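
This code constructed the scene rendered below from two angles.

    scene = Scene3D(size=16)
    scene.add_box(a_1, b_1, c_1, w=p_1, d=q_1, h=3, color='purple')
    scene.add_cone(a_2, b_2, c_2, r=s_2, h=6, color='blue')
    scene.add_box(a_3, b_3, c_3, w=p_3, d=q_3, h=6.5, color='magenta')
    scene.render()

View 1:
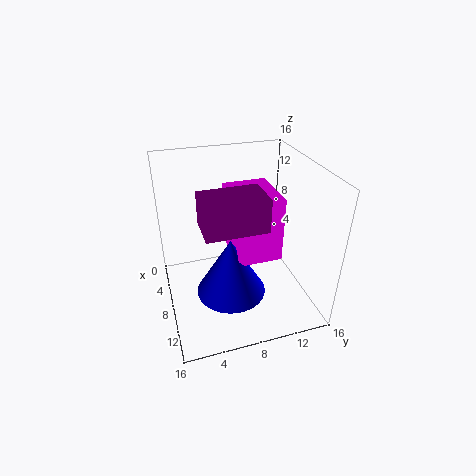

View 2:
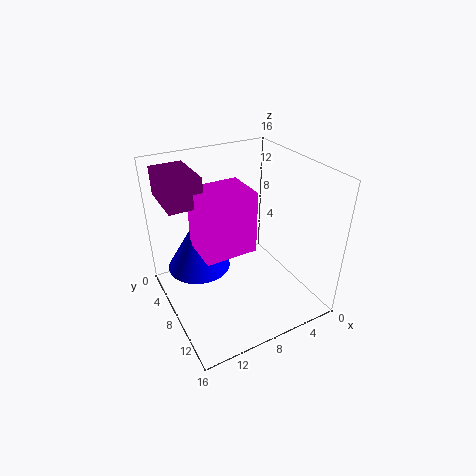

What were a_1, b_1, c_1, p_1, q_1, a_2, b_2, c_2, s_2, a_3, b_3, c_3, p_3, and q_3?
a_1 = 12; b_1 = 3; c_1 = 13; p_1 = 3.5; q_1 = 5.5; a_2 = 12; b_2 = 6; c_2 = 4.5; s_2 = 3.5; a_3 = 7.5; b_3 = 6.5; c_3 = 8; p_3 = 5.5; q_3 = 4.5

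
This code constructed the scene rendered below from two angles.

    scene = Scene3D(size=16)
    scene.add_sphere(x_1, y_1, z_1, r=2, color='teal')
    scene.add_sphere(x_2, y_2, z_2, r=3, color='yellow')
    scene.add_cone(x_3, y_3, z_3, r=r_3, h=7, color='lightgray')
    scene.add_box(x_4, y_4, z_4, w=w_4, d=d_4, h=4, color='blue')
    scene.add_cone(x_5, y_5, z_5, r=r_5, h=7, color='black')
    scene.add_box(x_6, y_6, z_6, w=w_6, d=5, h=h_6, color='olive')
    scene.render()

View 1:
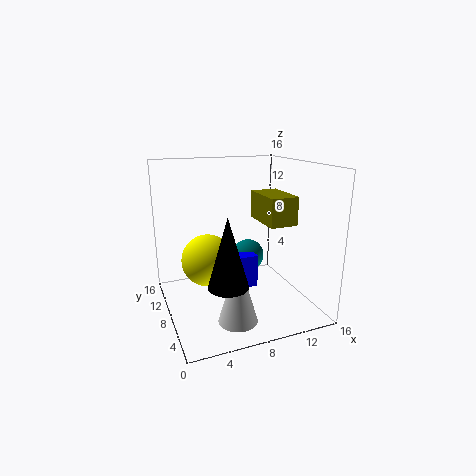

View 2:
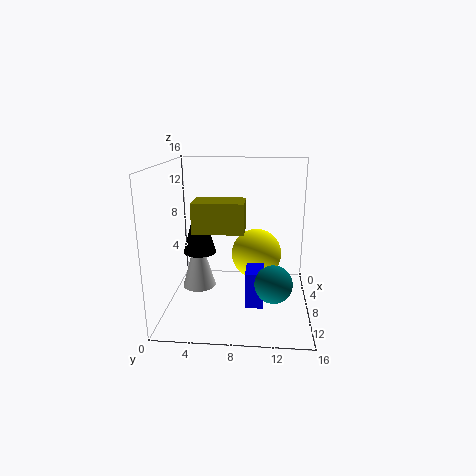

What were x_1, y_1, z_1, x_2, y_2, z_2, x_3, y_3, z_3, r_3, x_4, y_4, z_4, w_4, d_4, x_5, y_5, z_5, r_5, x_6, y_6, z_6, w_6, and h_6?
x_1 = 11
y_1 = 12
z_1 = 4
x_2 = 5
y_2 = 10
z_2 = 5
x_3 = 6
y_3 = 3
z_3 = 1
r_3 = 2
x_4 = 7
y_4 = 9
z_4 = 1
w_4 = 4
d_4 = 2
x_5 = 5
y_5 = 3
z_5 = 5
r_5 = 2
x_6 = 10
y_6 = 4
z_6 = 10
w_6 = 3
h_6 = 3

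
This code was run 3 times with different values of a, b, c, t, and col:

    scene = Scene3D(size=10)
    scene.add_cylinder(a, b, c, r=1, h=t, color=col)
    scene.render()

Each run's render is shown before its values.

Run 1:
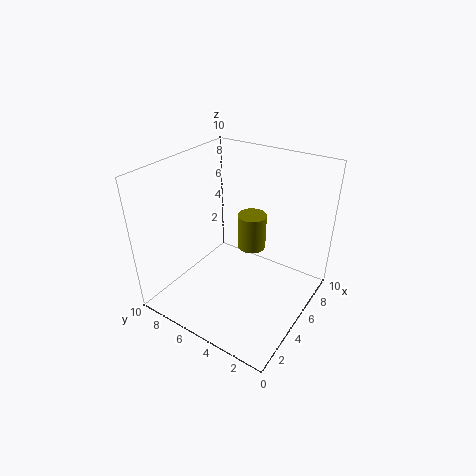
a = 6; b = 4.5; c = 4; t = 2.5; col = 'olive'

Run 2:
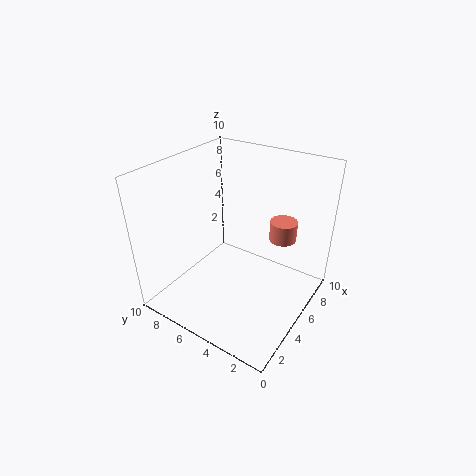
a = 8; b = 3; c = 4; t = 1.5; col = 'salmon'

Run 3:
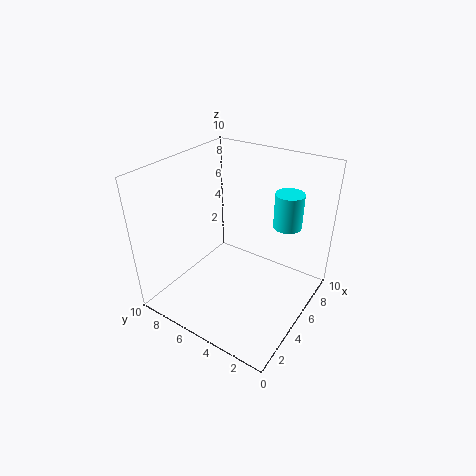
a = 7.5; b = 2.5; c = 5.5; t = 2.5; col = 'cyan'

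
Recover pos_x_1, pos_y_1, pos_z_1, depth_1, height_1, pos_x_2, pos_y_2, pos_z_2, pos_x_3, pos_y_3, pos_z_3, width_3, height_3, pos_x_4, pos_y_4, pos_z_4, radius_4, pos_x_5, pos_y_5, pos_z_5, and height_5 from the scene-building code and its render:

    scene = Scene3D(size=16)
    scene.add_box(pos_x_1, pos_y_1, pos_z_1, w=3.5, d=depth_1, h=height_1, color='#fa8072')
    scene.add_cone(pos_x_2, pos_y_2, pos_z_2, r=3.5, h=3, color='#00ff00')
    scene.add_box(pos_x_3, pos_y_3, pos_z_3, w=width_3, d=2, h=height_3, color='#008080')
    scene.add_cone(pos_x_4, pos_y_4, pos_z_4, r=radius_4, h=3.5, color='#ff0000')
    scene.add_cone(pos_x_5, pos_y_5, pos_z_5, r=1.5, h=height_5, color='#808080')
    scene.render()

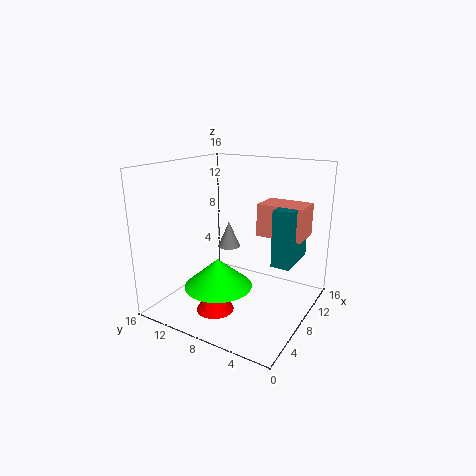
pos_x_1 = 8.5
pos_y_1 = 1
pos_z_1 = 8.5
depth_1 = 5
height_1 = 3.5
pos_x_2 = 4
pos_y_2 = 8
pos_z_2 = 4
pos_x_3 = 7
pos_y_3 = 1.5
pos_z_3 = 6
width_3 = 5
height_3 = 6
pos_x_4 = 4
pos_y_4 = 8.5
pos_z_4 = 1
radius_4 = 2
pos_x_5 = 14
pos_y_5 = 13
pos_z_5 = 4
height_5 = 3.5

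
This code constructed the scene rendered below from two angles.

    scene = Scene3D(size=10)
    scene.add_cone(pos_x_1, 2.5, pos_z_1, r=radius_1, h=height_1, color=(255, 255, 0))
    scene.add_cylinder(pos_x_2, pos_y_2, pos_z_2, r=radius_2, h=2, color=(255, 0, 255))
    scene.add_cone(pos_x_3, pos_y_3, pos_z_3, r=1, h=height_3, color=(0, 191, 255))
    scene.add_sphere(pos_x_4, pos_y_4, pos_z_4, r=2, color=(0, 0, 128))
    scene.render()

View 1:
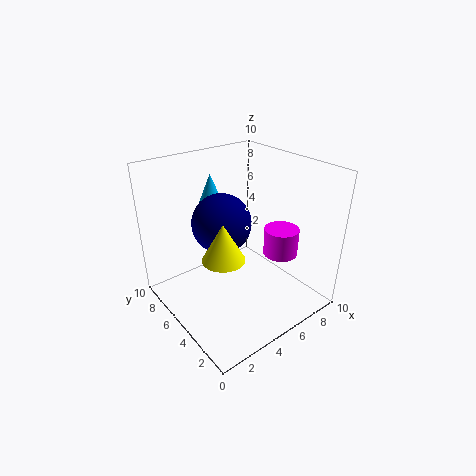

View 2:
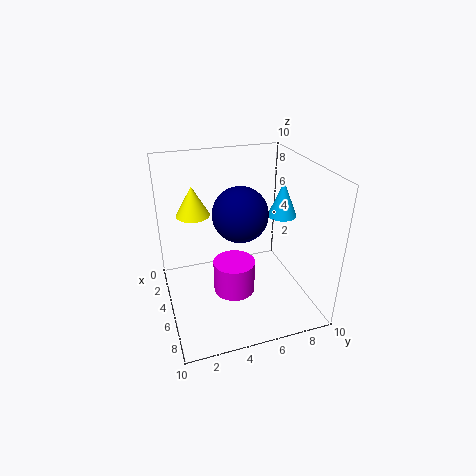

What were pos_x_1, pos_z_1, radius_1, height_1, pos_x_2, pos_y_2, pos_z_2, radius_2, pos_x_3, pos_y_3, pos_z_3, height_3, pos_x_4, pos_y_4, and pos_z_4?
pos_x_1 = 2
pos_z_1 = 5.75
radius_1 = 1.25
height_1 = 2.25
pos_x_2 = 8
pos_y_2 = 3.75
pos_z_2 = 3.25
radius_2 = 1.25
pos_x_3 = 5
pos_y_3 = 8.25
pos_z_3 = 6.25
height_3 = 2.5
pos_x_4 = 4
pos_y_4 = 5.5
pos_z_4 = 6.25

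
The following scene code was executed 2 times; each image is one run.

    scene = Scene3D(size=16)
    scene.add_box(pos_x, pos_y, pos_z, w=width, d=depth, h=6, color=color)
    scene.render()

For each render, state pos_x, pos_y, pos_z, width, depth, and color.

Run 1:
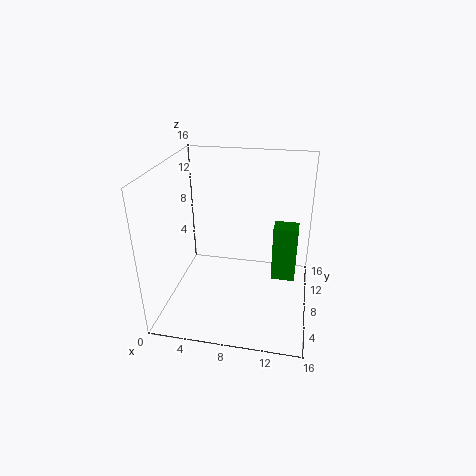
pos_x = 12
pos_y = 6
pos_z = 4.5
width = 2.5
depth = 2
color = 'green'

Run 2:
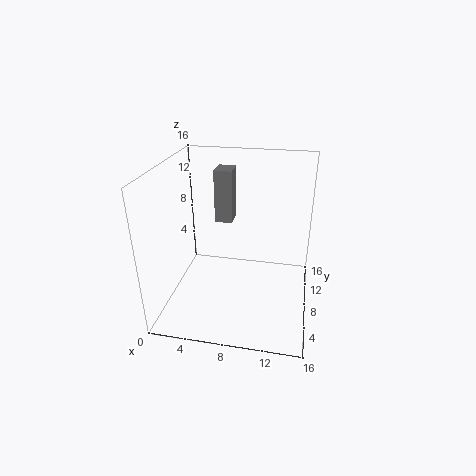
pos_x = 5
pos_y = 9.5
pos_z = 9
width = 2
depth = 2.5
color = 'gray'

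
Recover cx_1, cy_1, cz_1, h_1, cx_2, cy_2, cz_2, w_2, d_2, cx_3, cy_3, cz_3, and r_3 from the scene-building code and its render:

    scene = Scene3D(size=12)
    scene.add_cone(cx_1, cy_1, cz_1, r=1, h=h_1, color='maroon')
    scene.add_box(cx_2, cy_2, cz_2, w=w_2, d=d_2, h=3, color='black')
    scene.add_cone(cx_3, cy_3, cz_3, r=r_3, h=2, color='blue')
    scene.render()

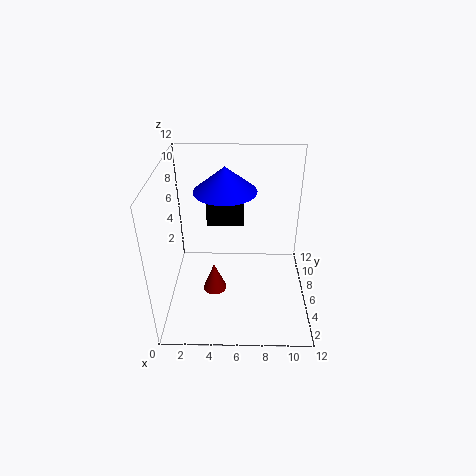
cx_1 = 4; cy_1 = 5; cz_1 = 1.5; h_1 = 2.5; cx_2 = 3; cy_2 = 9.5; cz_2 = 5; w_2 = 3.5; d_2 = 1.5; cx_3 = 5; cy_3 = 6.5; cz_3 = 10; r_3 = 2.5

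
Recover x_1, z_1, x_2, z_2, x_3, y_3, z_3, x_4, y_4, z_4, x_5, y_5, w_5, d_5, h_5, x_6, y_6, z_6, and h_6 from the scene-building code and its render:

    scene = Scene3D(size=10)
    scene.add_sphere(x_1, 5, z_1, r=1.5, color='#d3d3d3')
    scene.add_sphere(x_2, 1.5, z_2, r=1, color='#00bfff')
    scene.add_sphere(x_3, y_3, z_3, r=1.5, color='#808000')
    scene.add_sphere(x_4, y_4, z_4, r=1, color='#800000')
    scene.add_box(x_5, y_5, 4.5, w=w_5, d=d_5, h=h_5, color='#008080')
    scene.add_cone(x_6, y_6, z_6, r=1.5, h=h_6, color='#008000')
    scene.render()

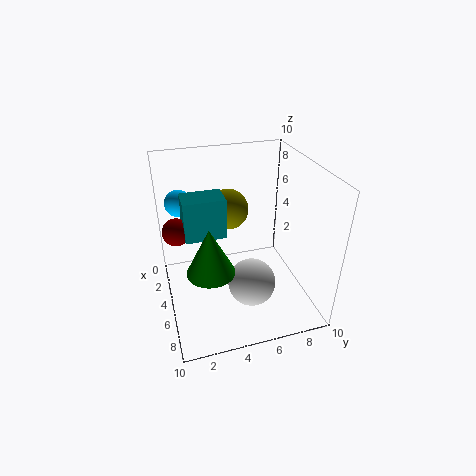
x_1 = 8
z_1 = 3.5
x_2 = 1.5
z_2 = 6.5
x_3 = 2.5
y_3 = 5
z_3 = 6
x_4 = 3
y_4 = 1
z_4 = 5
x_5 = 2
y_5 = 1.5
w_5 = 2
d_5 = 3
h_5 = 3
x_6 = 7.5
y_6 = 2.5
z_6 = 4.5
h_6 = 3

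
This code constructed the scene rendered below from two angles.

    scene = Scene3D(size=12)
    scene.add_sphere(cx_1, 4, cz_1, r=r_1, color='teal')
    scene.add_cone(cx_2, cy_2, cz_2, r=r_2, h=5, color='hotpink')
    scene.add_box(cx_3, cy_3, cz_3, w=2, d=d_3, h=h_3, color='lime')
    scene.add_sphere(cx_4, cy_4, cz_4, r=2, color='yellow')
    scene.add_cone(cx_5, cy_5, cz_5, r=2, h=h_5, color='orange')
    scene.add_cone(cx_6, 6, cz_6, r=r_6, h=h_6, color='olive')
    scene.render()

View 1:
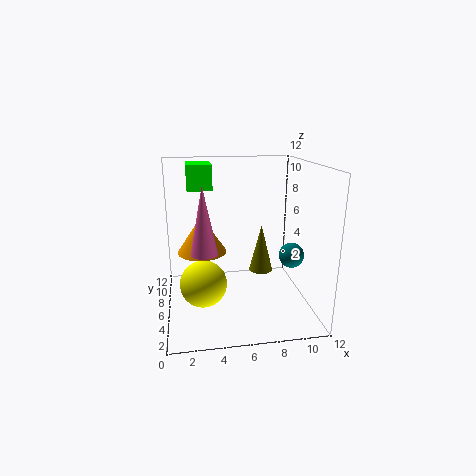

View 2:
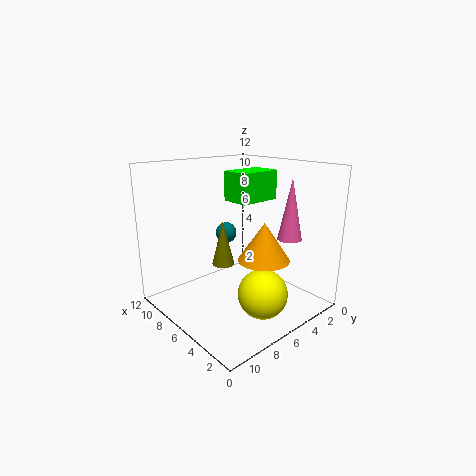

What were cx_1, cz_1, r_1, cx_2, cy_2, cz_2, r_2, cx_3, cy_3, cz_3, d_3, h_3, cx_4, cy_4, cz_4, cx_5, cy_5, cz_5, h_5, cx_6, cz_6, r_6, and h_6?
cx_1 = 10, cz_1 = 5, r_1 = 1, cx_2 = 3, cy_2 = 3, cz_2 = 6, r_2 = 1, cx_3 = 2, cy_3 = 6, cz_3 = 10, d_3 = 3, h_3 = 2, cx_4 = 3, cy_4 = 6, cz_4 = 2, cx_5 = 3, cy_5 = 6, cz_5 = 5, h_5 = 3, cx_6 = 8, cz_6 = 3, r_6 = 1, h_6 = 4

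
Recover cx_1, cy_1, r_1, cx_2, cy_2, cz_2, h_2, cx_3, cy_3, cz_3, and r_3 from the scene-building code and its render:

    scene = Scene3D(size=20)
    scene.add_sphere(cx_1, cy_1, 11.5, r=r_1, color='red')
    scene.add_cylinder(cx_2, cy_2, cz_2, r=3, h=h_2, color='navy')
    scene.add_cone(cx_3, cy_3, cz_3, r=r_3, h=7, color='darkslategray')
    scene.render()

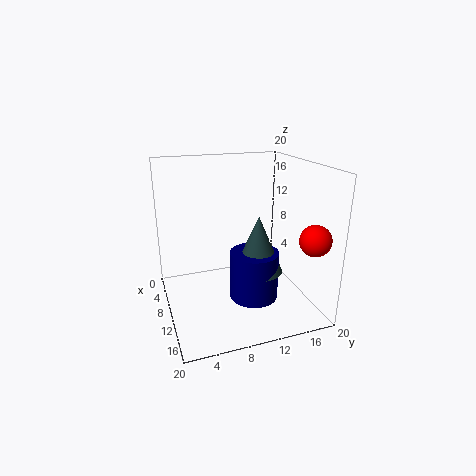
cx_1 = 17.5; cy_1 = 17.5; r_1 = 2; cx_2 = 16; cy_2 = 10; cz_2 = 4.5; h_2 = 6; cx_3 = 16; cy_3 = 10.5; cz_3 = 8; r_3 = 3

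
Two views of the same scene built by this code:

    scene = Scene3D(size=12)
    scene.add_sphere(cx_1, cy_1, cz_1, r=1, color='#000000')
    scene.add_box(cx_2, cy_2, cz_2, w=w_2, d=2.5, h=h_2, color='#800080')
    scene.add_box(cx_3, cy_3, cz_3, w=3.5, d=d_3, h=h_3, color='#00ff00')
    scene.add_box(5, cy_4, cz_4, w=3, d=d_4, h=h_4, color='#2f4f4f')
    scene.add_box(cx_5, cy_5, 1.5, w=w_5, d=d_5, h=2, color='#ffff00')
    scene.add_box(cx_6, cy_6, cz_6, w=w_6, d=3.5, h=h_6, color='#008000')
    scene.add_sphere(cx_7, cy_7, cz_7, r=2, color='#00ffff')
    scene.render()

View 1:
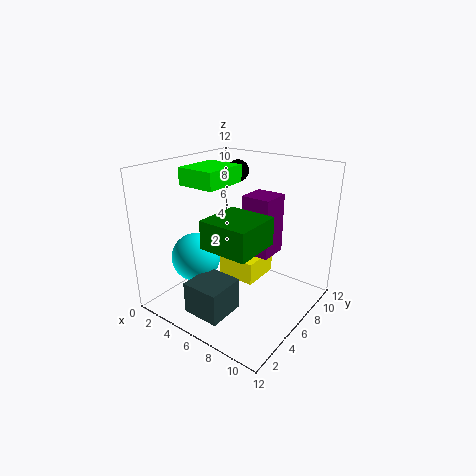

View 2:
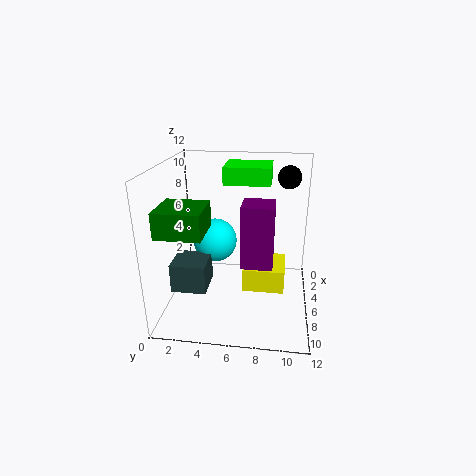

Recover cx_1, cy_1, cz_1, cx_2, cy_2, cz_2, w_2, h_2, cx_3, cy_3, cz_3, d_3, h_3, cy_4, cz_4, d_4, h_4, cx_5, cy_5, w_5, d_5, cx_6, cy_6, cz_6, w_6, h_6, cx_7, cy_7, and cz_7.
cx_1 = 3
cy_1 = 10
cz_1 = 10.5
cx_2 = 6
cy_2 = 6.5
cz_2 = 4.5
w_2 = 2.5
h_2 = 5
cx_3 = 1
cy_3 = 4.5
cz_3 = 10
d_3 = 4
h_3 = 1.5
cy_4 = 0.5
cz_4 = 1.5
d_4 = 3
h_4 = 2.5
cx_5 = 3.5
cy_5 = 6.5
w_5 = 3.5
d_5 = 3.5
cx_6 = 7
cy_6 = 0.5
cz_6 = 7.5
w_6 = 3.5
h_6 = 2
cx_7 = 3.5
cy_7 = 3.5
cz_7 = 4.5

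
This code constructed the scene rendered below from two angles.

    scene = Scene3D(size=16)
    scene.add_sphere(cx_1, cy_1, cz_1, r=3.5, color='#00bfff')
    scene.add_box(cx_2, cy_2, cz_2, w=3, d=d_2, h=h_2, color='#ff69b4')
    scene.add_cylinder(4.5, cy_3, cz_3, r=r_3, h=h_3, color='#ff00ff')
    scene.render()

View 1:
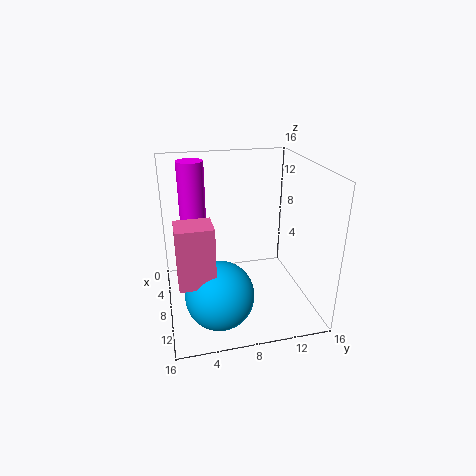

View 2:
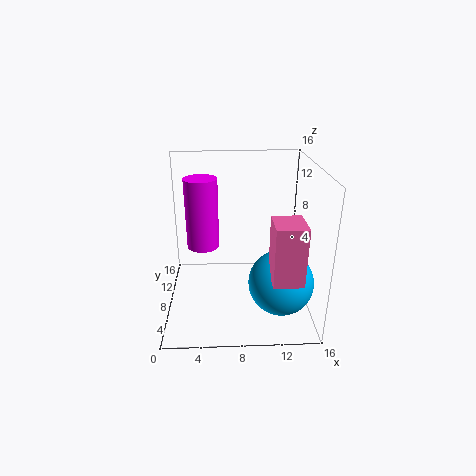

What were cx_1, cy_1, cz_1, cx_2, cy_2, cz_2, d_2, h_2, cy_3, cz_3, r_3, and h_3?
cx_1 = 12.5
cy_1 = 5
cz_1 = 4
cx_2 = 11
cy_2 = 1
cz_2 = 6
d_2 = 3.5
h_2 = 6
cy_3 = 3.5
cz_3 = 9.5
r_3 = 1.5
h_3 = 6.5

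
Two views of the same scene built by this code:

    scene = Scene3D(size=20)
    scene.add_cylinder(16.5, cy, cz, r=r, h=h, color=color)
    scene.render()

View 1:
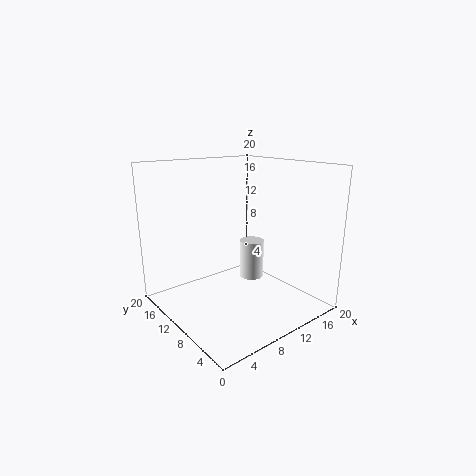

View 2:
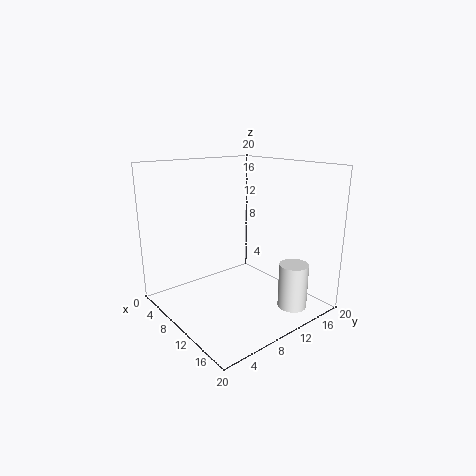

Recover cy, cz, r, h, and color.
cy = 14.5, cz = 0.75, r = 2, h = 6.25, color = 'white'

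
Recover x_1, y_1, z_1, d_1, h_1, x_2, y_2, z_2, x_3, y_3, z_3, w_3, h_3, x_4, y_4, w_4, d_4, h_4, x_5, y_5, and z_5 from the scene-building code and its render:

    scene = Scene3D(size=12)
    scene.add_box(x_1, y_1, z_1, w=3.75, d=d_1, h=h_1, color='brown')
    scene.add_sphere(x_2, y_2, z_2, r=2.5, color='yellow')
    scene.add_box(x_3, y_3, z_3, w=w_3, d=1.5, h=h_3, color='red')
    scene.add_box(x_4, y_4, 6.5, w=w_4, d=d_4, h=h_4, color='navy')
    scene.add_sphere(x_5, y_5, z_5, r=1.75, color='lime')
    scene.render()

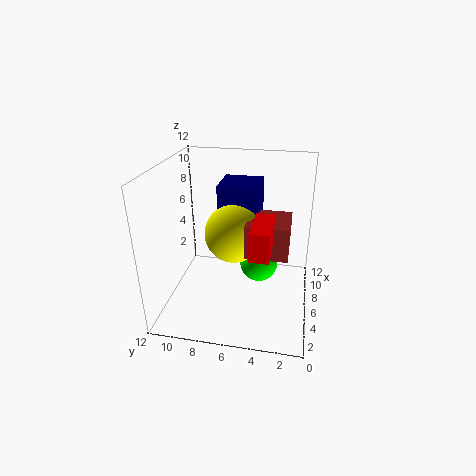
x_1 = 4.5, y_1 = 1.75, z_1 = 5, d_1 = 3.5, h_1 = 2.75, x_2 = 6.75, y_2 = 6.5, z_2 = 6, x_3 = 2, y_3 = 3, z_3 = 6.25, w_3 = 3.75, h_3 = 2.25, x_4 = 7, y_4 = 4.5, w_4 = 3.5, d_4 = 3.5, h_4 = 3.5, x_5 = 8.5, y_5 = 4.5, z_5 = 2.25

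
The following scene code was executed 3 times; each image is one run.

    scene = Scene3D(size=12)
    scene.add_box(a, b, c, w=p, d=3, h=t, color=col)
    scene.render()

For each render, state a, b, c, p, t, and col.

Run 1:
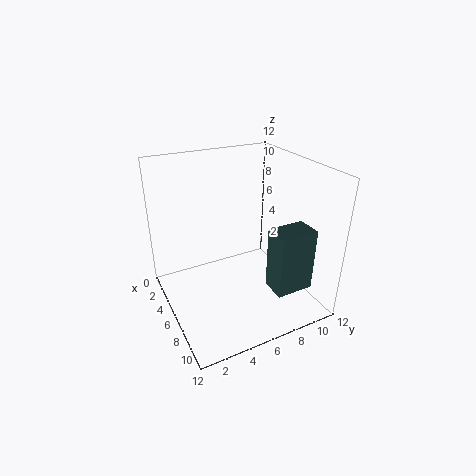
a = 9
b = 7
c = 3
p = 2
t = 5
col = 'darkslategray'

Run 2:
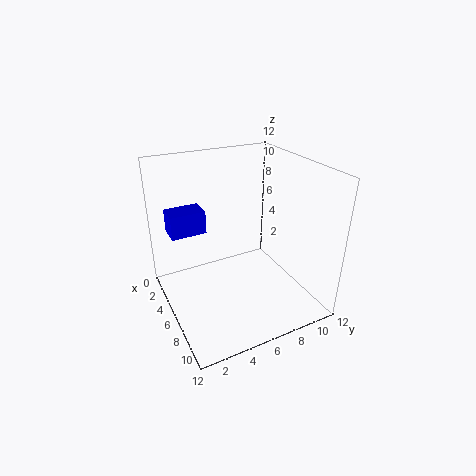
a = 2
b = 1
c = 6
p = 2
t = 2
col = 'blue'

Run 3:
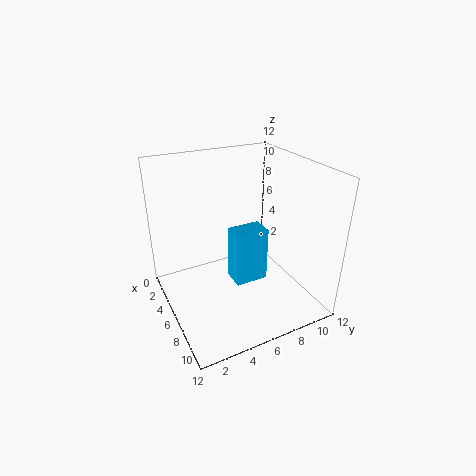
a = 4
b = 6
c = 1
p = 2
t = 5
col = 'deepskyblue'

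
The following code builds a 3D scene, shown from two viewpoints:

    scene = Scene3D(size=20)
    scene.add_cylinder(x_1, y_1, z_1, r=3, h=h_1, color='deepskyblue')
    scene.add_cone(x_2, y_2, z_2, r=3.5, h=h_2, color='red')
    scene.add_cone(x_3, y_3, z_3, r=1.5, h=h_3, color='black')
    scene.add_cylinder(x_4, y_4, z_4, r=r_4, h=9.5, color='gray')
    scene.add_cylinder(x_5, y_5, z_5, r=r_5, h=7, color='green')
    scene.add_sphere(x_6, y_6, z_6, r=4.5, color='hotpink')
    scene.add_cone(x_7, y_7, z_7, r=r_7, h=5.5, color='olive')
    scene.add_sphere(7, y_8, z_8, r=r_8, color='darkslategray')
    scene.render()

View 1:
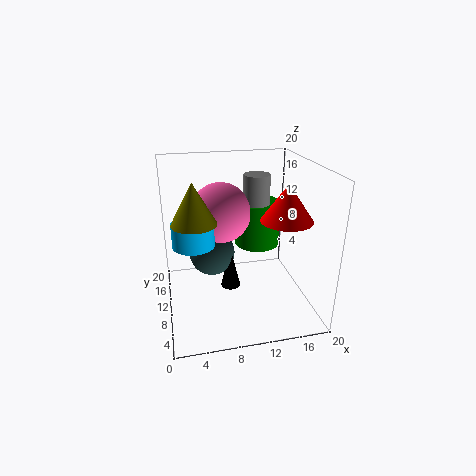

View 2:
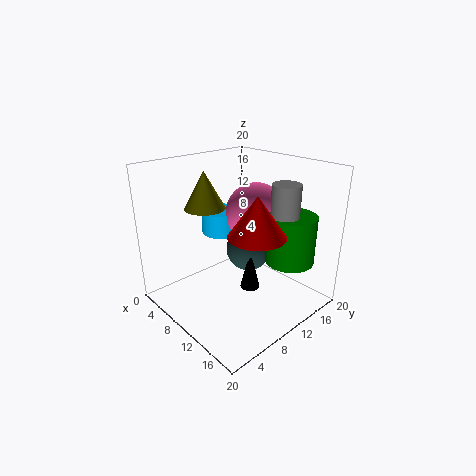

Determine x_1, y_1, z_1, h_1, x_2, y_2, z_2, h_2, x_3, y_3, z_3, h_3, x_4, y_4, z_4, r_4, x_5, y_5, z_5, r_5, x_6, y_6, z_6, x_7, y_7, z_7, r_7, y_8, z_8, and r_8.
x_1 = 4, y_1 = 12, z_1 = 8.5, h_1 = 3.5, x_2 = 16, y_2 = 7.5, z_2 = 13, h_2 = 5, x_3 = 9.5, y_3 = 13, z_3 = 0.5, h_3 = 6.5, x_4 = 14, y_4 = 15, z_4 = 8, r_4 = 2, x_5 = 14.5, y_5 = 16, z_5 = 6, r_5 = 3.5, x_6 = 8.5, y_6 = 15, z_6 = 12, x_7 = 4, y_7 = 9, z_7 = 13, r_7 = 3, y_8 = 15, z_8 = 5.5, r_8 = 3.5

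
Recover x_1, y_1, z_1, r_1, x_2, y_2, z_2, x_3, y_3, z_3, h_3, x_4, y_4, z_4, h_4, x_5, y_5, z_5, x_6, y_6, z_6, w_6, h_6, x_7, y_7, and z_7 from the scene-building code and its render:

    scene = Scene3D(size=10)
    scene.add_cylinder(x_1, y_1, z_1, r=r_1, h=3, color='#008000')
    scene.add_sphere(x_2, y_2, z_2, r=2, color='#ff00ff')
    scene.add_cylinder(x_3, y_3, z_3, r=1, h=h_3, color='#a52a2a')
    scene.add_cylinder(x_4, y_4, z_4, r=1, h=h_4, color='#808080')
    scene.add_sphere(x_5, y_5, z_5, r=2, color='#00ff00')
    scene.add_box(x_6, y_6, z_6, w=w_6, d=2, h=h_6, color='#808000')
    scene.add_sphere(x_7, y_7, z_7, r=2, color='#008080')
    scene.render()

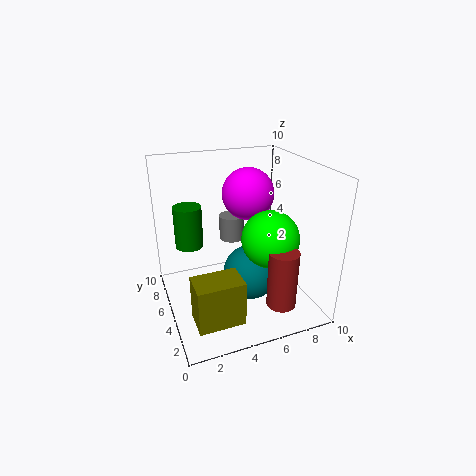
x_1 = 2, y_1 = 7, z_1 = 4, r_1 = 1, x_2 = 7, y_2 = 8, z_2 = 7, x_3 = 7, y_3 = 2, z_3 = 1, h_3 = 4, x_4 = 6, y_4 = 9, z_4 = 3, h_4 = 2, x_5 = 7, y_5 = 4, z_5 = 5, x_6 = 1, y_6 = 1, z_6 = 1, w_6 = 3, h_6 = 3, x_7 = 6, y_7 = 5, z_7 = 2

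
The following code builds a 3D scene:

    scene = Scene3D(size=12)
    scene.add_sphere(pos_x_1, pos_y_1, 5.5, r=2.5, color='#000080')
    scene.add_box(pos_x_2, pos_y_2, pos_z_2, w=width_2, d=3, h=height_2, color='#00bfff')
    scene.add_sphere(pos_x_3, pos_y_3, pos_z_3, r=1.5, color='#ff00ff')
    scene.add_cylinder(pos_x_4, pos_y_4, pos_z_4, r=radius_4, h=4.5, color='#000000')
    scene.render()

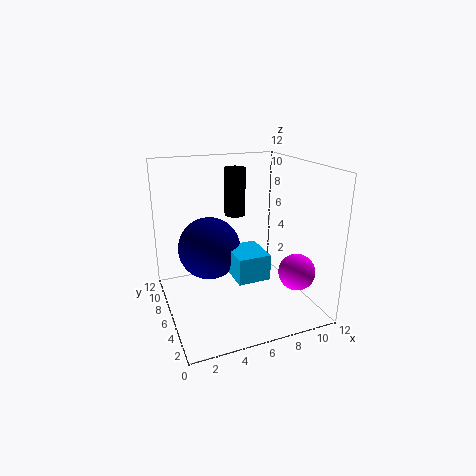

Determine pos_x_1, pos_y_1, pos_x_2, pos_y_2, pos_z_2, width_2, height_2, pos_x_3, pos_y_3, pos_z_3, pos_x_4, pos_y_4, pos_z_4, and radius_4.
pos_x_1 = 3.5
pos_y_1 = 6
pos_x_2 = 4.5
pos_y_2 = 2
pos_z_2 = 4
width_2 = 2.5
height_2 = 2
pos_x_3 = 10
pos_y_3 = 3
pos_z_3 = 3.5
pos_x_4 = 7.5
pos_y_4 = 10.5
pos_z_4 = 6.5
radius_4 = 1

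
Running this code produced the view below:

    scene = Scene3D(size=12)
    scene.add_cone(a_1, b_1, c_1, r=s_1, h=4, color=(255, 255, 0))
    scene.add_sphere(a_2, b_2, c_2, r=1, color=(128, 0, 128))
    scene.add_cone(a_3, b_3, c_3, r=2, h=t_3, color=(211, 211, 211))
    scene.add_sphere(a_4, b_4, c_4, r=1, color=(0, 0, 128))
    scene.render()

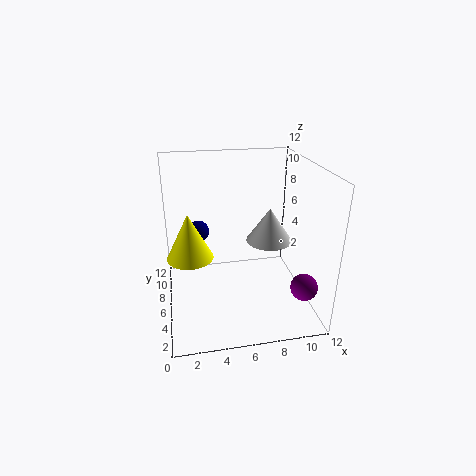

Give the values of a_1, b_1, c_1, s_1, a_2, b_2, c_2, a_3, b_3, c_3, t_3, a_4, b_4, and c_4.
a_1 = 2; b_1 = 7; c_1 = 4; s_1 = 2; a_2 = 10; b_2 = 1; c_2 = 4; a_3 = 9; b_3 = 7; c_3 = 5; t_3 = 3; a_4 = 3; b_4 = 10; c_4 = 5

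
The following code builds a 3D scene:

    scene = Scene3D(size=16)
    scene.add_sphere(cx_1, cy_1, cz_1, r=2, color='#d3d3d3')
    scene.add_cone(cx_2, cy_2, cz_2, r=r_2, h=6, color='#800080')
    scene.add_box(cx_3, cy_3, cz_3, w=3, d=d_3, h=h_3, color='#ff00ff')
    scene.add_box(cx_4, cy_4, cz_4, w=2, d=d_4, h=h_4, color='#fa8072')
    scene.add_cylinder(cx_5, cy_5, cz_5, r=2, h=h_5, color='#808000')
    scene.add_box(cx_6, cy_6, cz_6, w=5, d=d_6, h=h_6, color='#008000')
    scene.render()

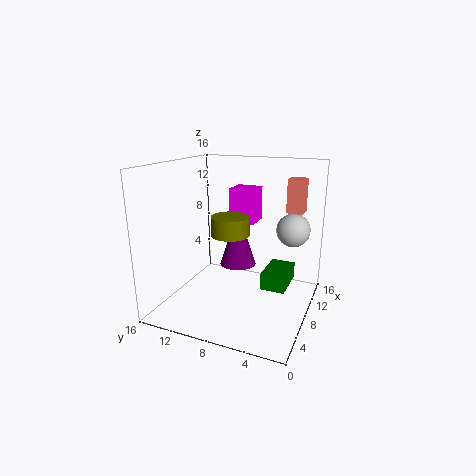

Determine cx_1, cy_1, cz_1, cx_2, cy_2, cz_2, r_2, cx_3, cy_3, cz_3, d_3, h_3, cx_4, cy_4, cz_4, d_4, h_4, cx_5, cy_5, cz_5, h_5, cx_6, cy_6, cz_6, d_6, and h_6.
cx_1 = 13; cy_1 = 3; cz_1 = 8; cx_2 = 8; cy_2 = 8; cz_2 = 5; r_2 = 2; cx_3 = 10; cy_3 = 7; cz_3 = 9; d_3 = 3; h_3 = 4; cx_4 = 13; cy_4 = 2; cz_4 = 10; d_4 = 2; h_4 = 4; cx_5 = 6; cy_5 = 8; cz_5 = 9; h_5 = 2; cx_6 = 10; cy_6 = 3; cz_6 = 1; d_6 = 3; h_6 = 2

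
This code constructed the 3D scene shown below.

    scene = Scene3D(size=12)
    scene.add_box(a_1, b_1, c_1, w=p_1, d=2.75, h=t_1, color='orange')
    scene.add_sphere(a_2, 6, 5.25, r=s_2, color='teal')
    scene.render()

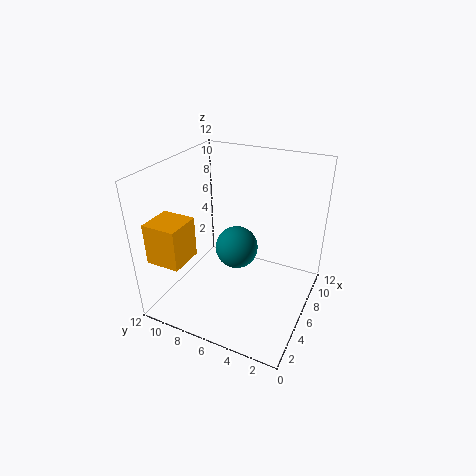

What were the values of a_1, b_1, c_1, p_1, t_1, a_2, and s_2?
a_1 = 0.75, b_1 = 8.5, c_1 = 5.25, p_1 = 2.75, t_1 = 3.25, a_2 = 5.75, s_2 = 1.75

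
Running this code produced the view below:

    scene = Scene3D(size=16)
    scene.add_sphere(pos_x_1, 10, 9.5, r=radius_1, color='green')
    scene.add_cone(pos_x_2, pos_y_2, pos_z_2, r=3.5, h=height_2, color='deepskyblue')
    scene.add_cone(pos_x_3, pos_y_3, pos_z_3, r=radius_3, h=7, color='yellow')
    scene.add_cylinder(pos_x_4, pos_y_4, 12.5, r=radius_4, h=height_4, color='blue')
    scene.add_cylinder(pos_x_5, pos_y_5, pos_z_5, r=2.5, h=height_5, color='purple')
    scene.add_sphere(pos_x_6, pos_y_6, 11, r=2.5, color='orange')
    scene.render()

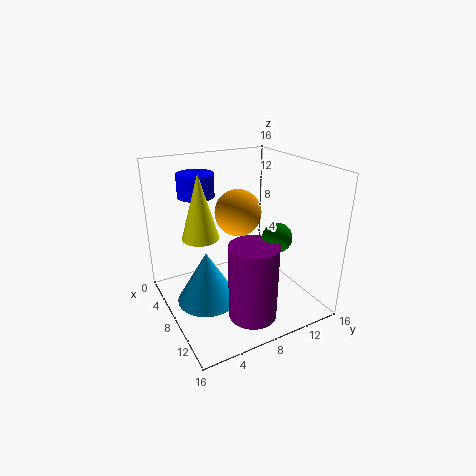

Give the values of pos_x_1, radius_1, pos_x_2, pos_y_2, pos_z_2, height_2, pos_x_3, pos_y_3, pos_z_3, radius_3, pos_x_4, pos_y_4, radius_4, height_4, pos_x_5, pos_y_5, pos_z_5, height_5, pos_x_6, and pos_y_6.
pos_x_1 = 12.5; radius_1 = 1.5; pos_x_2 = 7; pos_y_2 = 4.5; pos_z_2 = 0.5; height_2 = 6; pos_x_3 = 7; pos_y_3 = 4; pos_z_3 = 8.5; radius_3 = 2; pos_x_4 = 5; pos_y_4 = 4.5; radius_4 = 2; height_4 = 2.5; pos_x_5 = 13; pos_y_5 = 7; pos_z_5 = 1.5; height_5 = 8; pos_x_6 = 8; pos_y_6 = 8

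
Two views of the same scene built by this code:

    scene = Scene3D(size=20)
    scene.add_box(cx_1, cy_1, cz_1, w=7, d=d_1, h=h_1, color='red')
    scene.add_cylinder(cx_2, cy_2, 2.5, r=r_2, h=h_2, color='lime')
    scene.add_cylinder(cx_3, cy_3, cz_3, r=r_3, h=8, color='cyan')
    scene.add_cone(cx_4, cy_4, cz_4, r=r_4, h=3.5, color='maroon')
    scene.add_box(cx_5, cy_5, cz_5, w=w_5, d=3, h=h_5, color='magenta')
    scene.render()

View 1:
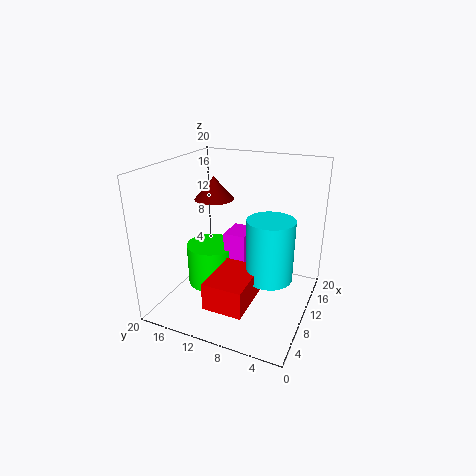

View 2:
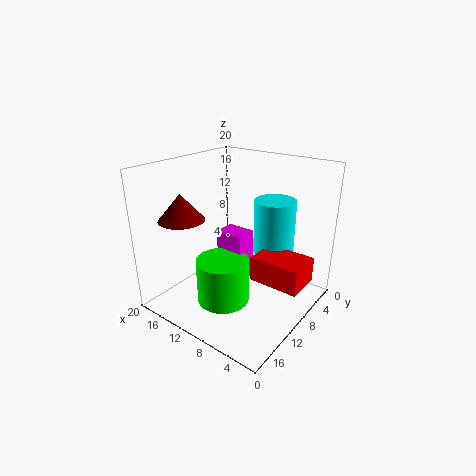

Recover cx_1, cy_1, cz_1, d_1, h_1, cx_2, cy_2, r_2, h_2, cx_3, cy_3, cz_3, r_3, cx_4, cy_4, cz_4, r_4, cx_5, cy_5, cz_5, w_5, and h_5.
cx_1 = 0.5
cy_1 = 5.5
cz_1 = 4.5
d_1 = 5
h_1 = 3.5
cx_2 = 9.5
cy_2 = 14
r_2 = 3.5
h_2 = 6
cx_3 = 7.5
cy_3 = 4.5
cz_3 = 6.5
r_3 = 3
cx_4 = 14.5
cy_4 = 16
cz_4 = 13.5
r_4 = 3
cx_5 = 8.5
cy_5 = 8.5
cz_5 = 4
w_5 = 4
h_5 = 7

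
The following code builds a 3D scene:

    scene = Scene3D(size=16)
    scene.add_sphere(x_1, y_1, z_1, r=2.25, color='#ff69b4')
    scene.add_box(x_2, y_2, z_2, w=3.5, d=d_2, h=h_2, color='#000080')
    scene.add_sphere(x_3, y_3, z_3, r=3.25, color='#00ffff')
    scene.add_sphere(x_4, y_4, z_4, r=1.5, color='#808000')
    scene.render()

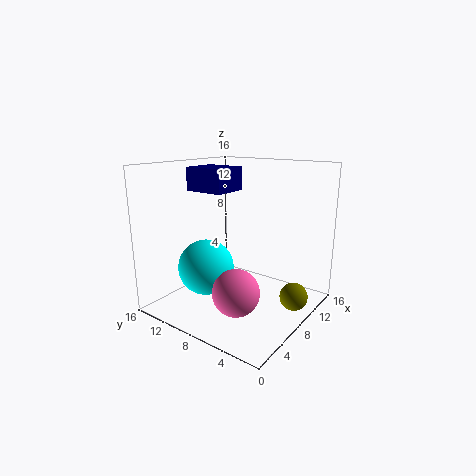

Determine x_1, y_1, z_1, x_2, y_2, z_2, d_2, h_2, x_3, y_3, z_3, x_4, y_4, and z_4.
x_1 = 2.5; y_1 = 4.25; z_1 = 4.75; x_2 = 2.75; y_2 = 6.25; z_2 = 13.75; d_2 = 4; h_2 = 2.25; x_3 = 6.75; y_3 = 11.75; z_3 = 4; x_4 = 9.25; y_4 = 1.5; z_4 = 2.25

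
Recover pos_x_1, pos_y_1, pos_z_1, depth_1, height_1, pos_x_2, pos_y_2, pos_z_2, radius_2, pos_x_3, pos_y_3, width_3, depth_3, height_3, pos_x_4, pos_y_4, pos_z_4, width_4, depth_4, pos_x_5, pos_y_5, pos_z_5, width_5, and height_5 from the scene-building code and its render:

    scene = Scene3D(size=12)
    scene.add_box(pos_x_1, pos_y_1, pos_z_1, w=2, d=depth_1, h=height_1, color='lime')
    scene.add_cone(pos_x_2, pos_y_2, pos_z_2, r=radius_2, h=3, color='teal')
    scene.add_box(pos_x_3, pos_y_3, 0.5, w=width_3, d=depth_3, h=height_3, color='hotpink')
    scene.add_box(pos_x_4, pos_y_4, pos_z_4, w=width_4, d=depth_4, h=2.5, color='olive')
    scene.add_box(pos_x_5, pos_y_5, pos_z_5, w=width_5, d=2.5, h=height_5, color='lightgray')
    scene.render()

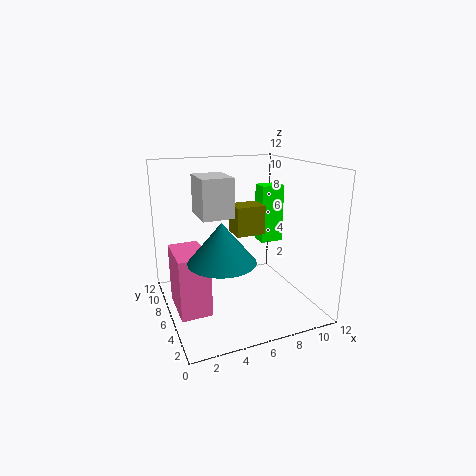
pos_x_1 = 8.5, pos_y_1 = 6.5, pos_z_1 = 5, depth_1 = 1.5, height_1 = 5, pos_x_2 = 3.5, pos_y_2 = 3, pos_z_2 = 5.5, radius_2 = 2.5, pos_x_3 = 0.5, pos_y_3 = 4, width_3 = 2.5, depth_3 = 4, height_3 = 5, pos_x_4 = 6, pos_y_4 = 6, pos_z_4 = 6, width_4 = 2.5, depth_4 = 2, pos_x_5 = 1.5, pos_y_5 = 0.5, pos_z_5 = 9.5, width_5 = 2, height_5 = 2.5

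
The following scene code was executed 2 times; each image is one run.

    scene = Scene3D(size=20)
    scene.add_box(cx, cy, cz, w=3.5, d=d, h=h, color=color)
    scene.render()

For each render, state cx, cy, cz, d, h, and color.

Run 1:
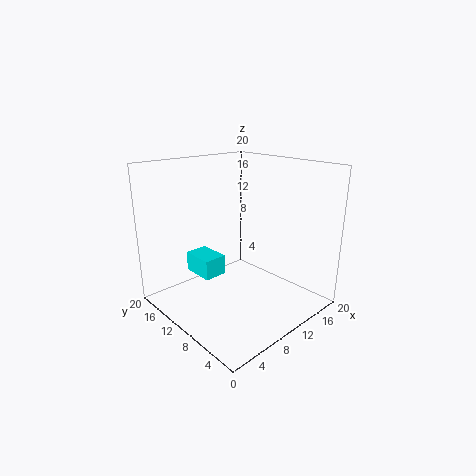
cx = 7; cy = 13.5; cz = 3; d = 5; h = 3; color = 'cyan'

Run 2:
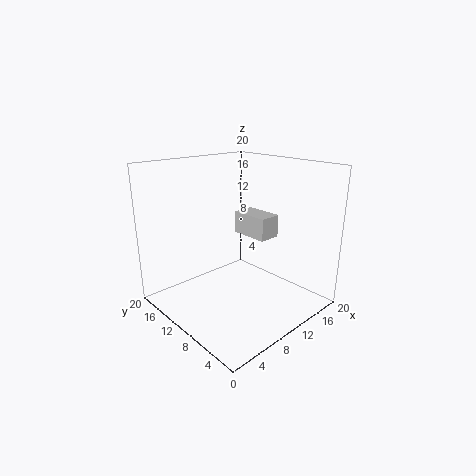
cx = 15; cy = 10; cz = 8; d = 6; h = 3.5; color = 'lightgray'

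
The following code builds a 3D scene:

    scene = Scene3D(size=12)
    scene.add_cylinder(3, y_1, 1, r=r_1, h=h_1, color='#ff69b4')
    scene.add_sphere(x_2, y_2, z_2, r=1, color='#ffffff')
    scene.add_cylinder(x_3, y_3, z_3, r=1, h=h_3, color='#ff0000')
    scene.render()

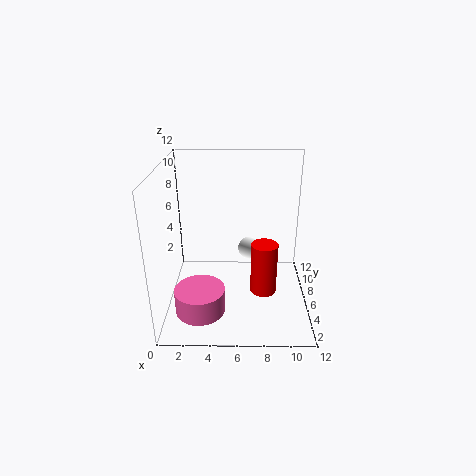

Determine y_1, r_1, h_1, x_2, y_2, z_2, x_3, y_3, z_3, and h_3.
y_1 = 3
r_1 = 2
h_1 = 2
x_2 = 7
y_2 = 8
z_2 = 4
x_3 = 8
y_3 = 3
z_3 = 3
h_3 = 4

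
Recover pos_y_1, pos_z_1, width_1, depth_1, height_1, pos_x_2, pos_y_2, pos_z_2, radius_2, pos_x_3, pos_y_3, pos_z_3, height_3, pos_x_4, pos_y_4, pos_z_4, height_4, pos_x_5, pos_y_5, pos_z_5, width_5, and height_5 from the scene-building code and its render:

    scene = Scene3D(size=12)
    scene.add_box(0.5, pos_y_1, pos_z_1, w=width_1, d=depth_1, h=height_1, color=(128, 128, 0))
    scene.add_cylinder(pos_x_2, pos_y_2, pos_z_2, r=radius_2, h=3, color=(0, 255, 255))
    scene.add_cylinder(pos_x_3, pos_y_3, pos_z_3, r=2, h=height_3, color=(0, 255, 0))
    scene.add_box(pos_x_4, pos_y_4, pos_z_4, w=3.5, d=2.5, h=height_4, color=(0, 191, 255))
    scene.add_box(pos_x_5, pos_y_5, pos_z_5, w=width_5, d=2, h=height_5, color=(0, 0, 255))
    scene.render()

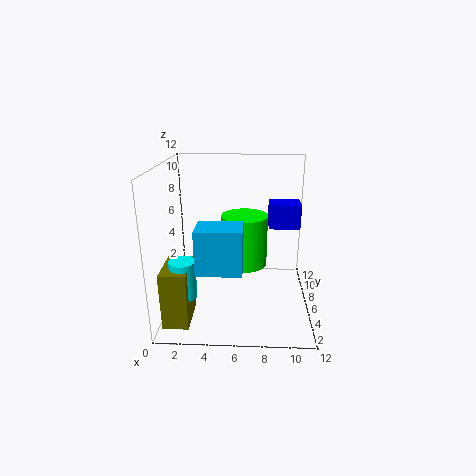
pos_y_1 = 1, pos_z_1 = 0.5, width_1 = 2, depth_1 = 3.5, height_1 = 4.5, pos_x_2 = 2, pos_y_2 = 2.5, pos_z_2 = 2.5, radius_2 = 1, pos_x_3 = 6.5, pos_y_3 = 7.5, pos_z_3 = 3, height_3 = 4.5, pos_x_4 = 3, pos_y_4 = 2, pos_z_4 = 4.5, height_4 = 3.5, pos_x_5 = 8.5, pos_y_5 = 5.5, pos_z_5 = 7, width_5 = 2.5, height_5 = 2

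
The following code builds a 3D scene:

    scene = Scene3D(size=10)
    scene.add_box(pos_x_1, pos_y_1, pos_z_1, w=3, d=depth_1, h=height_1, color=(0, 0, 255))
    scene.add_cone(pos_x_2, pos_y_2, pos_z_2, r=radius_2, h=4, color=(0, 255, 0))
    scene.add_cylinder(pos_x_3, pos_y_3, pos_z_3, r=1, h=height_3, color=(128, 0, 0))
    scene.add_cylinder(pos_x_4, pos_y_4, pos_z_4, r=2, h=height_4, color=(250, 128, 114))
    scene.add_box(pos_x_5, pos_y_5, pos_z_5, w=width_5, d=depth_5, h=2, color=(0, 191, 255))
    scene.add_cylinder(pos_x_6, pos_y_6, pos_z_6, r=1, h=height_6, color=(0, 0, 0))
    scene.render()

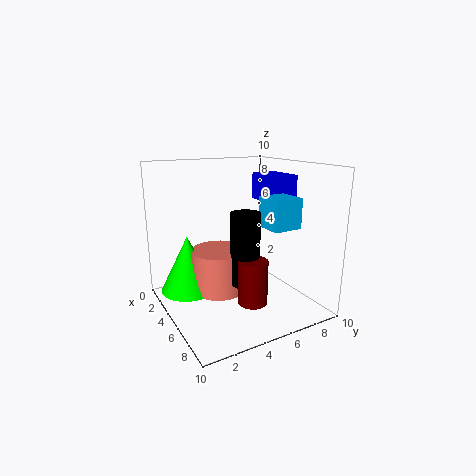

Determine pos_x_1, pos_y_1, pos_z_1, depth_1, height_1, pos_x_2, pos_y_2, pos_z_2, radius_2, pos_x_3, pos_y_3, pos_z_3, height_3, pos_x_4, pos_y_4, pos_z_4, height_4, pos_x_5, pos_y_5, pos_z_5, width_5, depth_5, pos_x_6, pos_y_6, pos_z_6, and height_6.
pos_x_1 = 2, pos_y_1 = 8, pos_z_1 = 7, depth_1 = 2, height_1 = 2, pos_x_2 = 3, pos_y_2 = 2, pos_z_2 = 1, radius_2 = 2, pos_x_3 = 7, pos_y_3 = 5, pos_z_3 = 1, height_3 = 3, pos_x_4 = 4, pos_y_4 = 4, pos_z_4 = 1, height_4 = 3, pos_x_5 = 6, pos_y_5 = 6, pos_z_5 = 6, width_5 = 2, depth_5 = 2, pos_x_6 = 6, pos_y_6 = 5, pos_z_6 = 2, height_6 = 5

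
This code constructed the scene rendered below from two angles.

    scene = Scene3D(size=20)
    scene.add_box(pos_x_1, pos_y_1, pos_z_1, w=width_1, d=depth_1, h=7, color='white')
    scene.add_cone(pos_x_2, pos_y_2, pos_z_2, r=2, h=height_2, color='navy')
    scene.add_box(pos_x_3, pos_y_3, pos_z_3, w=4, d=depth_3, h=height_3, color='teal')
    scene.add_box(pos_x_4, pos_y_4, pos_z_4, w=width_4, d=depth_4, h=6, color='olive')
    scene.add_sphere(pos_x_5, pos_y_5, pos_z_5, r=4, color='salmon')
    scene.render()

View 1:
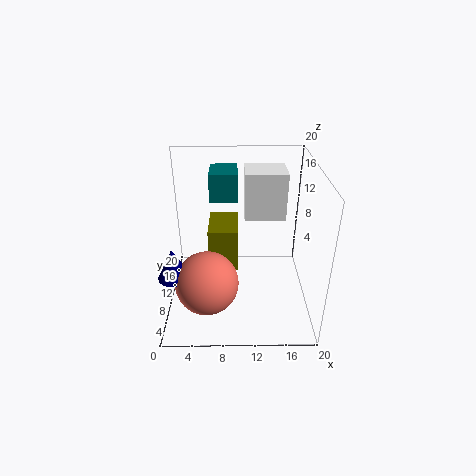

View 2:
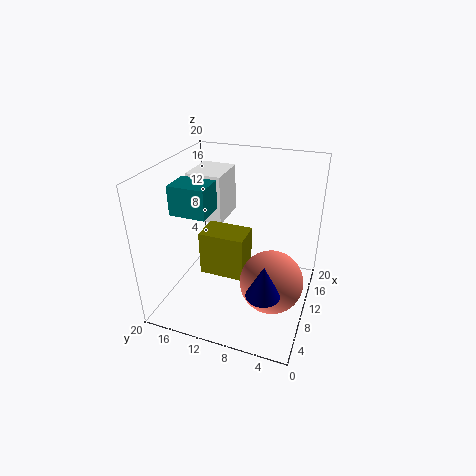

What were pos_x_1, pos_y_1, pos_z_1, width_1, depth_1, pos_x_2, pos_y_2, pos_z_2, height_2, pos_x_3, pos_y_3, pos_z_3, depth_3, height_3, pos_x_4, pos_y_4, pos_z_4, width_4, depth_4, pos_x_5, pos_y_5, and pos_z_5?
pos_x_1 = 11; pos_y_1 = 13; pos_z_1 = 11; width_1 = 6; depth_1 = 5; pos_x_2 = 2; pos_y_2 = 4; pos_z_2 = 8; height_2 = 4; pos_x_3 = 6; pos_y_3 = 13; pos_z_3 = 14; depth_3 = 5; height_3 = 4; pos_x_4 = 6; pos_y_4 = 8; pos_z_4 = 6; width_4 = 4; depth_4 = 6; pos_x_5 = 6; pos_y_5 = 4; pos_z_5 = 7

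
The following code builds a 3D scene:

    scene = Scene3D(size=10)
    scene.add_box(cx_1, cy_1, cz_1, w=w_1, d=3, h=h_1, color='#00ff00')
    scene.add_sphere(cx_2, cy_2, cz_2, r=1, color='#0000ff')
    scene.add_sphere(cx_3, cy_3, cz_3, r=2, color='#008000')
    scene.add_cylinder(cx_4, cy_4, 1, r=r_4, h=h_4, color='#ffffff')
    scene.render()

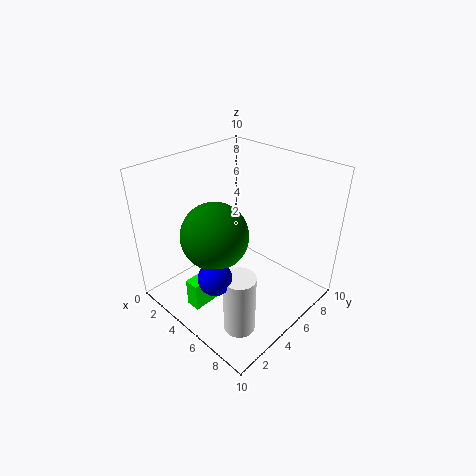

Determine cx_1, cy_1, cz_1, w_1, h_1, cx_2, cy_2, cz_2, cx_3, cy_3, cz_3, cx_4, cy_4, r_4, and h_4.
cx_1 = 4
cy_1 = 1
cz_1 = 1
w_1 = 1
h_1 = 2
cx_2 = 7
cy_2 = 1
cz_2 = 5
cx_3 = 6
cy_3 = 2
cz_3 = 7
cx_4 = 8
cy_4 = 2
r_4 = 1
h_4 = 4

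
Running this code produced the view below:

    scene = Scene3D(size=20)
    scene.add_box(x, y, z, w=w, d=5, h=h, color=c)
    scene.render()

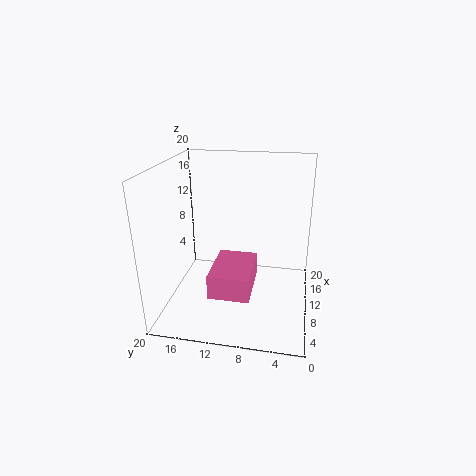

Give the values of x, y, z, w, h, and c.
x = 1; y = 7; z = 6; w = 7; h = 3; c = 'hotpink'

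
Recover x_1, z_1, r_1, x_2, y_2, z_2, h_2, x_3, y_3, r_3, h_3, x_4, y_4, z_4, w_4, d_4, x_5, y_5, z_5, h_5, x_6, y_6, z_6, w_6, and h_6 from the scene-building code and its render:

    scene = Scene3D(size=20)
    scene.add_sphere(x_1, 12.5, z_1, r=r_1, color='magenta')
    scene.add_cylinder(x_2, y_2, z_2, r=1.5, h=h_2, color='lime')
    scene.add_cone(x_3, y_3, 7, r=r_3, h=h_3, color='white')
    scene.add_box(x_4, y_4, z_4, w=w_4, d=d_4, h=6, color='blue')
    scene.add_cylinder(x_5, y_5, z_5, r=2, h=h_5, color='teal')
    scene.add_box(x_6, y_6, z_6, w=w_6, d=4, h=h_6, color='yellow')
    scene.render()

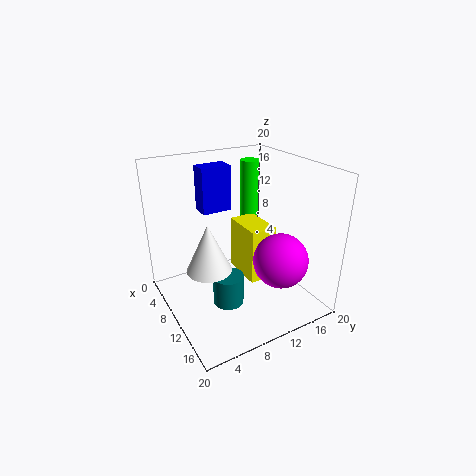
x_1 = 16.5
z_1 = 9
r_1 = 3.5
x_2 = 2.5
y_2 = 16.5
z_2 = 9
h_2 = 9.5
x_3 = 11
y_3 = 5
r_3 = 3
h_3 = 6.5
x_4 = 6.5
y_4 = 5.5
z_4 = 14
w_4 = 2.5
d_4 = 4
x_5 = 13.5
y_5 = 6.5
z_5 = 3
h_5 = 4
x_6 = 3.5
y_6 = 12.5
z_6 = 1.5
w_6 = 6.5
h_6 = 8.5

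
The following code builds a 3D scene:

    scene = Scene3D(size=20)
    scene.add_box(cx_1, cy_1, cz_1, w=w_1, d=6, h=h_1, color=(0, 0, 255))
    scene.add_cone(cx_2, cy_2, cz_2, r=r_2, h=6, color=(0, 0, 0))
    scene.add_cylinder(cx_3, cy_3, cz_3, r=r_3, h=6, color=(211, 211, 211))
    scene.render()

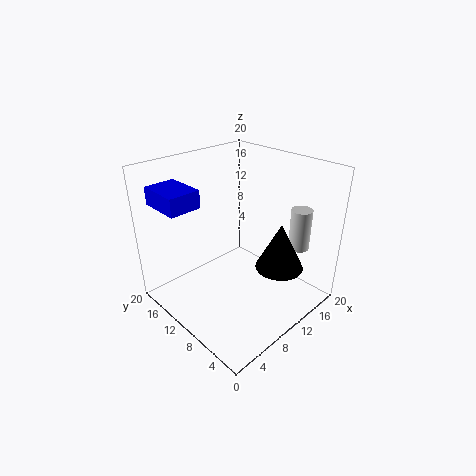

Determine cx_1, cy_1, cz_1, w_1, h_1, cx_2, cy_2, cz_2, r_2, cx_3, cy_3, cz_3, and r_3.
cx_1 = 2; cy_1 = 13.5; cz_1 = 14.5; w_1 = 4.5; h_1 = 2.5; cx_2 = 10.5; cy_2 = 3; cz_2 = 8.5; r_2 = 3; cx_3 = 17.5; cy_3 = 5; cz_3 = 7.5; r_3 = 1.5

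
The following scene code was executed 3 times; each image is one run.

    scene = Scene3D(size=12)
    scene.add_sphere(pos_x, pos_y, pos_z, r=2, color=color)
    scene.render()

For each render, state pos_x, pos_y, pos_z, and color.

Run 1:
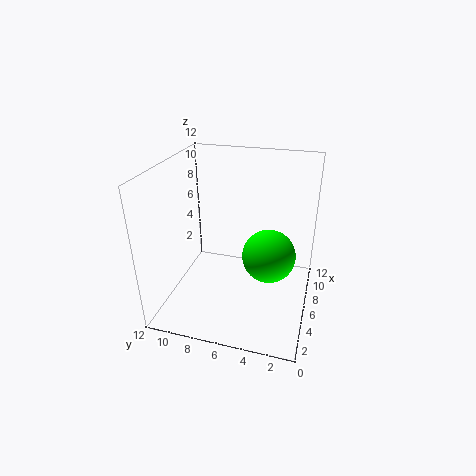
pos_x = 4; pos_y = 3; pos_z = 6; color = 'lime'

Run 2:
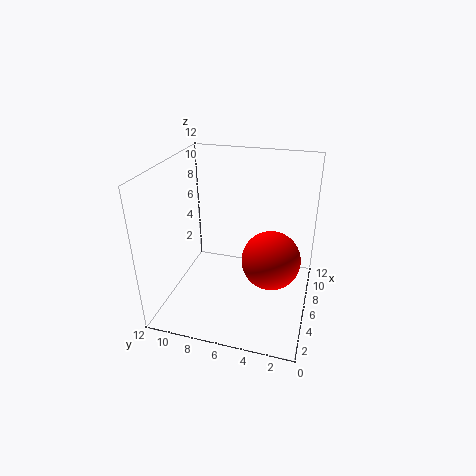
pos_x = 2; pos_y = 2.5; pos_z = 7; color = 'red'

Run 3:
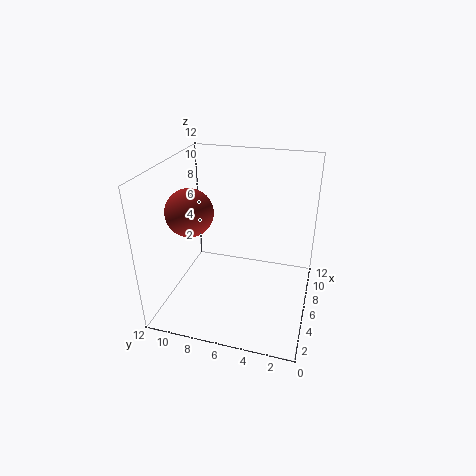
pos_x = 5.5; pos_y = 10; pos_z = 8; color = 'brown'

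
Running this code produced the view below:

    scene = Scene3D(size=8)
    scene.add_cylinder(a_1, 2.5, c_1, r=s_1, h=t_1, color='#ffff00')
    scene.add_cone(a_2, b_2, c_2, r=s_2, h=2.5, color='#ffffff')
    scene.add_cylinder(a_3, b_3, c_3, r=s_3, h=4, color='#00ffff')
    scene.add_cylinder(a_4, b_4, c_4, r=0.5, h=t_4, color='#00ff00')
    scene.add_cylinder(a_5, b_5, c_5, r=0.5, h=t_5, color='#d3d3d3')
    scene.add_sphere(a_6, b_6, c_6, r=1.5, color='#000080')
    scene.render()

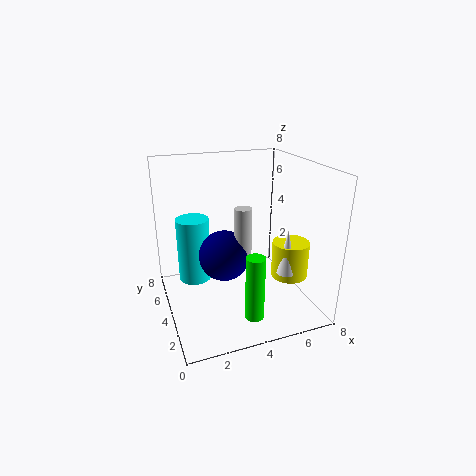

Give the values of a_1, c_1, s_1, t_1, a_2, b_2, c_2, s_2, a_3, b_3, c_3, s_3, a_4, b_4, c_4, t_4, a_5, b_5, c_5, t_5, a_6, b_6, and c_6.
a_1 = 6.5
c_1 = 2
s_1 = 1
t_1 = 2
a_2 = 6
b_2 = 2
c_2 = 2.5
s_2 = 0.5
a_3 = 2
b_3 = 6.5
c_3 = 0.5
s_3 = 1
a_4 = 4
b_4 = 1.5
c_4 = 0.5
t_4 = 3.5
a_5 = 4.5
b_5 = 4.5
c_5 = 2.5
t_5 = 3
a_6 = 3.5
b_6 = 5
c_6 = 2.5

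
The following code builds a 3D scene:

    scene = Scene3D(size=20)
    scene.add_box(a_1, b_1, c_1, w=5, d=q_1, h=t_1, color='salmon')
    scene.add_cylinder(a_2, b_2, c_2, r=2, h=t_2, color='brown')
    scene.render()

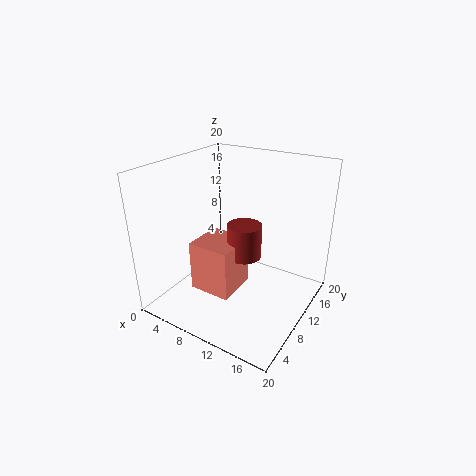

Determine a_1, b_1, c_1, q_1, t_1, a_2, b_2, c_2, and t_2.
a_1 = 9; b_1 = 1; c_1 = 7; q_1 = 5; t_1 = 6; a_2 = 14; b_2 = 5; c_2 = 11; t_2 = 4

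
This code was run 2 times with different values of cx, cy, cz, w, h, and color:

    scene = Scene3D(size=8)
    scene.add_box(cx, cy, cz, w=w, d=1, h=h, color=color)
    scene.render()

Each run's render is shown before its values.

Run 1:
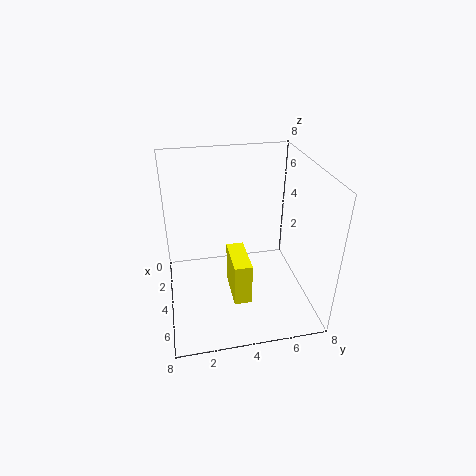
cx = 3; cy = 3.5; cz = 0.5; w = 2.5; h = 2.5; color = 'yellow'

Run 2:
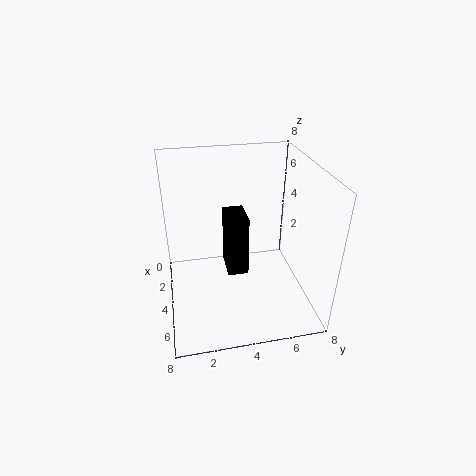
cx = 5; cy = 3; cz = 3.5; w = 1.5; h = 3; color = 'black'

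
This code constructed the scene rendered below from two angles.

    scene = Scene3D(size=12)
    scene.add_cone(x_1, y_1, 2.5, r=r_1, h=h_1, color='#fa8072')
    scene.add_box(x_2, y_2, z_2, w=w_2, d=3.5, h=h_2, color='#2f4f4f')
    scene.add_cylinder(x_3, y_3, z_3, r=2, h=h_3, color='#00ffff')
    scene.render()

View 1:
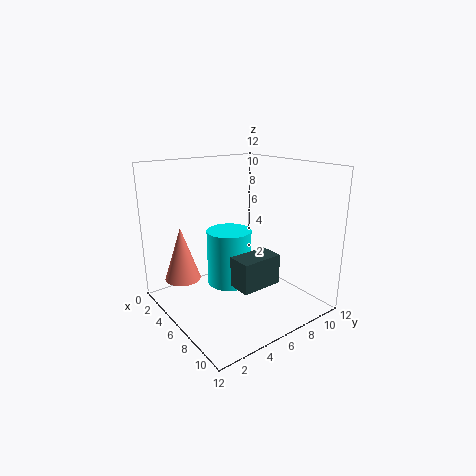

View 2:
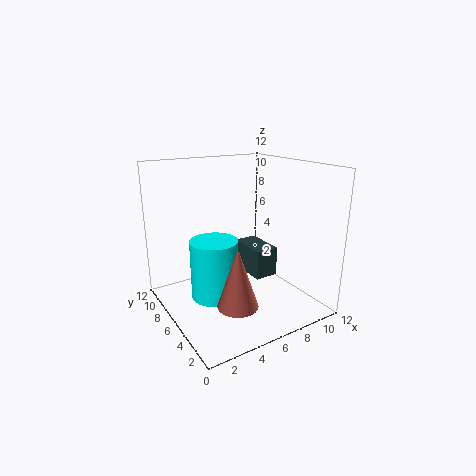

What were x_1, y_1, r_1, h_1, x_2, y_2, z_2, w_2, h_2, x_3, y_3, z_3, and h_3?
x_1 = 3.5, y_1 = 2, r_1 = 1.5, h_1 = 4.5, x_2 = 7, y_2 = 4.5, z_2 = 2.5, w_2 = 2, h_2 = 2.5, x_3 = 4, y_3 = 6.5, z_3 = 1, h_3 = 5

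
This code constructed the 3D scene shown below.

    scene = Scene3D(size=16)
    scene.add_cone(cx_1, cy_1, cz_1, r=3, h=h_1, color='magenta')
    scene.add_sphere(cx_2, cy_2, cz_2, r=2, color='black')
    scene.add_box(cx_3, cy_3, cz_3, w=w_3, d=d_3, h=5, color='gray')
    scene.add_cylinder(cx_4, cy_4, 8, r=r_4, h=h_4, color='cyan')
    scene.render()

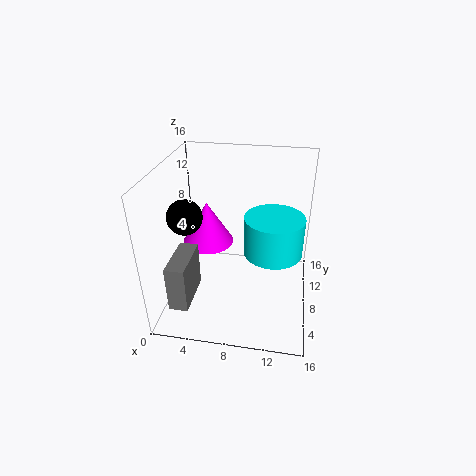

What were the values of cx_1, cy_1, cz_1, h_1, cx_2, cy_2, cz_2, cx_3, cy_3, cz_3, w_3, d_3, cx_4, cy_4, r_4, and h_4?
cx_1 = 4, cy_1 = 10, cz_1 = 6, h_1 = 5, cx_2 = 2, cy_2 = 8, cz_2 = 10, cx_3 = 2, cy_3 = 1, cz_3 = 3, w_3 = 2, d_3 = 5, cx_4 = 12, cy_4 = 6, r_4 = 3, h_4 = 4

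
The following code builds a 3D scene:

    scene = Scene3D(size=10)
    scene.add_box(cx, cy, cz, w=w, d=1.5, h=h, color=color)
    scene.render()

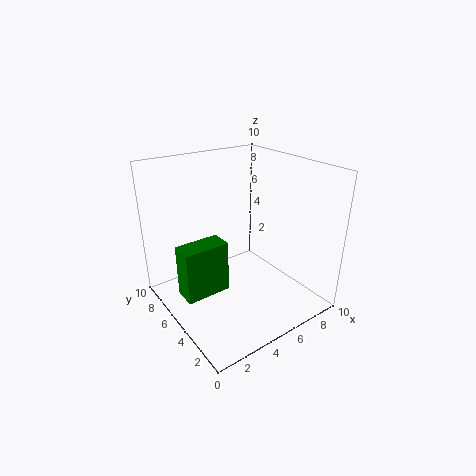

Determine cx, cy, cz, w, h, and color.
cx = 0.5, cy = 4, cz = 2, w = 3, h = 3.5, color = 'green'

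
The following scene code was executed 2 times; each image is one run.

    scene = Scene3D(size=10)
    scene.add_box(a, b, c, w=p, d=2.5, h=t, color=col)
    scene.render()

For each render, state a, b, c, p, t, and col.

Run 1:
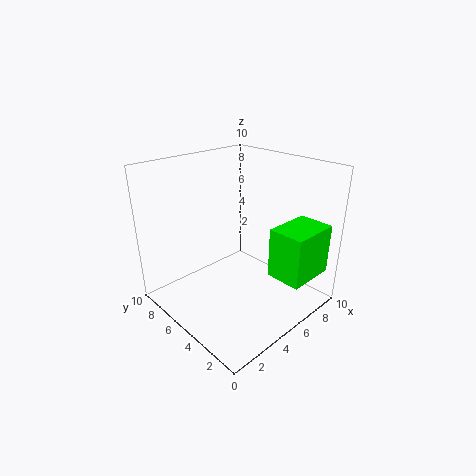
a = 6; b = 0.5; c = 2.5; p = 3.5; t = 3.5; col = 'lime'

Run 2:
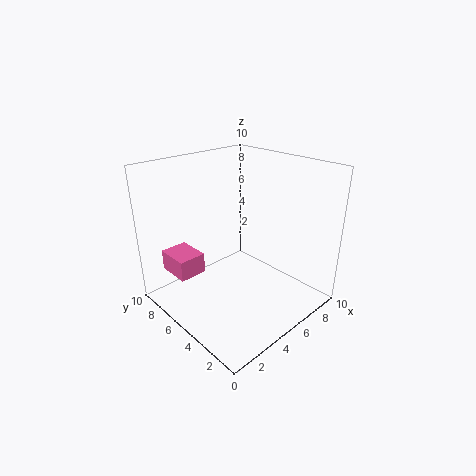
a = 1.5; b = 7; c = 2; p = 2; t = 1.5; col = 'hotpink'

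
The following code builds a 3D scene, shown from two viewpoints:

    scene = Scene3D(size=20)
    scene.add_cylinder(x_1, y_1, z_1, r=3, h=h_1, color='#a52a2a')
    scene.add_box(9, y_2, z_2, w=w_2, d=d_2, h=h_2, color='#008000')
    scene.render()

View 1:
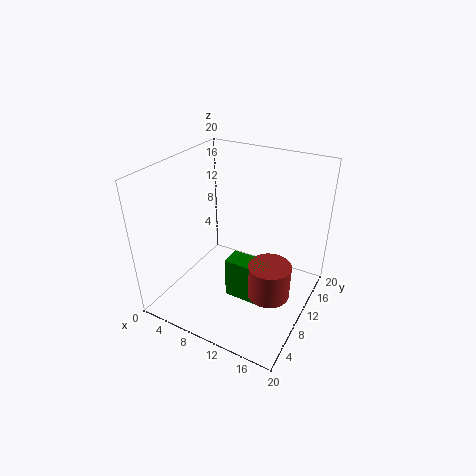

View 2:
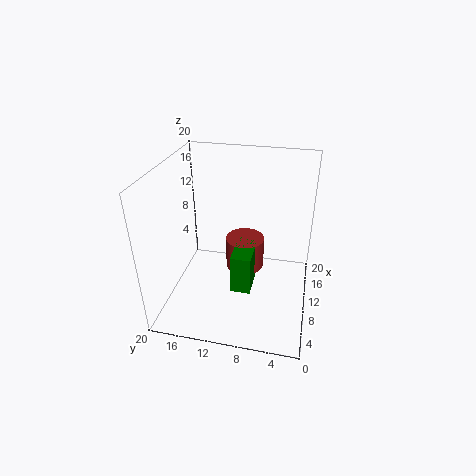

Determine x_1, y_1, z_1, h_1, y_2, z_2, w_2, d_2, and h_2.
x_1 = 15, y_1 = 10, z_1 = 2, h_1 = 5, y_2 = 8, z_2 = 1, w_2 = 6, d_2 = 3, h_2 = 6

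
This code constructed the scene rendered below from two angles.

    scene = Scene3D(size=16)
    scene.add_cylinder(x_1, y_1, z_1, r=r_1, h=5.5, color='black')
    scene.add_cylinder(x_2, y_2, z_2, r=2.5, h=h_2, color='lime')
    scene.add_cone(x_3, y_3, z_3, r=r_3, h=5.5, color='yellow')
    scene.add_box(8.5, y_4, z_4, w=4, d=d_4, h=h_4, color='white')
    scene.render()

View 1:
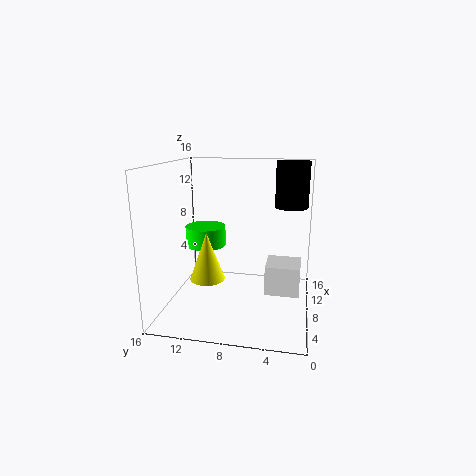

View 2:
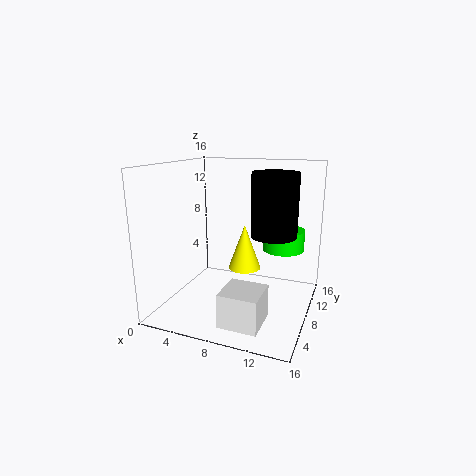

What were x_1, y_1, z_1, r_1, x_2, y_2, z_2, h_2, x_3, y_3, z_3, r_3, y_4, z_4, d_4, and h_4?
x_1 = 13.5, y_1 = 2.5, z_1 = 10.5, r_1 = 2, x_2 = 12, y_2 = 13, z_2 = 5.5, h_2 = 2.5, x_3 = 7.5, y_3 = 11.5, z_3 = 3, r_3 = 2, y_4 = 1, z_4 = 1, d_4 = 4, h_4 = 3.5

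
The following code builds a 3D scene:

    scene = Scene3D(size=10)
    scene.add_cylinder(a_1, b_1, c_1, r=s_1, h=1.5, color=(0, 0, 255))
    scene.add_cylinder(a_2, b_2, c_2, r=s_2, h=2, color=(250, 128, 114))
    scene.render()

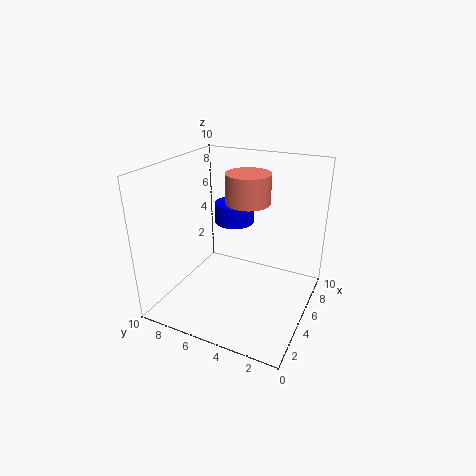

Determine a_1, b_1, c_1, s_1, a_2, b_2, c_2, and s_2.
a_1 = 7.5, b_1 = 6.5, c_1 = 5, s_1 = 1.5, a_2 = 5.5, b_2 = 4.5, c_2 = 7.5, s_2 = 1.5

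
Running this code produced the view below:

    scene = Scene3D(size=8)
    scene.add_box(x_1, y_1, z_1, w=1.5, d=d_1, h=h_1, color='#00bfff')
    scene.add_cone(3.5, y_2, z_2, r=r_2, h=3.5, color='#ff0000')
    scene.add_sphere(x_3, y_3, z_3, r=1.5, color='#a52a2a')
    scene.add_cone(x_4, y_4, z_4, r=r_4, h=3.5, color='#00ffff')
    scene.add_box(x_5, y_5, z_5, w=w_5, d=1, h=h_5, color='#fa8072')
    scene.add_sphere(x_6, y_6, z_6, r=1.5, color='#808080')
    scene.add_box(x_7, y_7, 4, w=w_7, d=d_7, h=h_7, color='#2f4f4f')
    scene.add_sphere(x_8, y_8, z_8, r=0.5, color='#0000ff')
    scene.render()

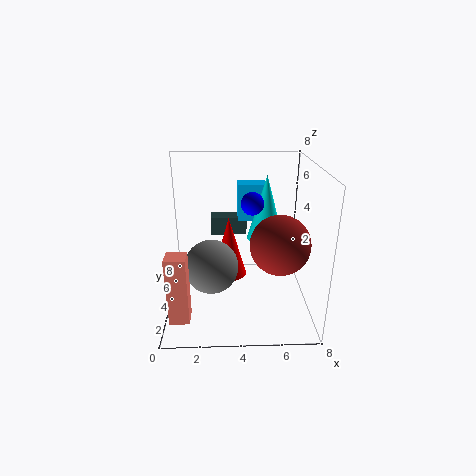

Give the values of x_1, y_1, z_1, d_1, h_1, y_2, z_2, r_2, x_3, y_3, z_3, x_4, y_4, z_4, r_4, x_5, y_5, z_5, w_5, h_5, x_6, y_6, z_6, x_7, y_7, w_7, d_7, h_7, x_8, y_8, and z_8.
x_1 = 4, y_1 = 4, z_1 = 5, d_1 = 1, h_1 = 2, y_2 = 4.5, z_2 = 1.5, r_2 = 1, x_3 = 6, y_3 = 2, z_3 = 4.5, x_4 = 5.5, y_4 = 4, z_4 = 4, r_4 = 1, x_5 = 0.5, y_5 = 0.5, z_5 = 1, w_5 = 1, h_5 = 3.5, x_6 = 2.5, y_6 = 3.5, z_6 = 2.5, x_7 = 2.5, y_7 = 4.5, w_7 = 2, d_7 = 1, h_7 = 1, x_8 = 4.5, y_8 = 1, z_8 = 7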